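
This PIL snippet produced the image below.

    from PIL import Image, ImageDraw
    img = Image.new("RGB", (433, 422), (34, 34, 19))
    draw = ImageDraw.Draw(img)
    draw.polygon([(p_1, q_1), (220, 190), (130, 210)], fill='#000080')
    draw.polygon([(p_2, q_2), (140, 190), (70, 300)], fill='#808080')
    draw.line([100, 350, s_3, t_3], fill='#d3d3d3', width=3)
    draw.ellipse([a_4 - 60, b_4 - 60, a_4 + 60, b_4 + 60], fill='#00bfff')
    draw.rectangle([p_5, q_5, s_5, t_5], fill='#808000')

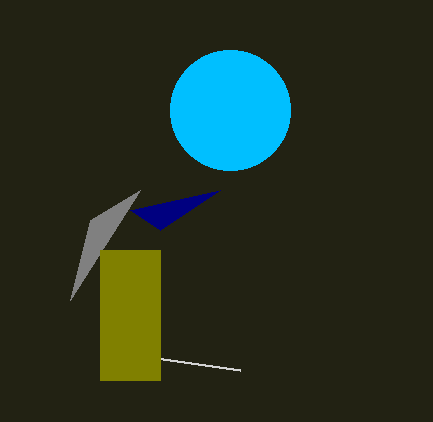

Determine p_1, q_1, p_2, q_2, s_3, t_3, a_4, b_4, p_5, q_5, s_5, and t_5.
p_1 = 160, q_1 = 230, p_2 = 90, q_2 = 220, s_3 = 240, t_3 = 370, a_4 = 230, b_4 = 110, p_5 = 100, q_5 = 250, s_5 = 160, t_5 = 380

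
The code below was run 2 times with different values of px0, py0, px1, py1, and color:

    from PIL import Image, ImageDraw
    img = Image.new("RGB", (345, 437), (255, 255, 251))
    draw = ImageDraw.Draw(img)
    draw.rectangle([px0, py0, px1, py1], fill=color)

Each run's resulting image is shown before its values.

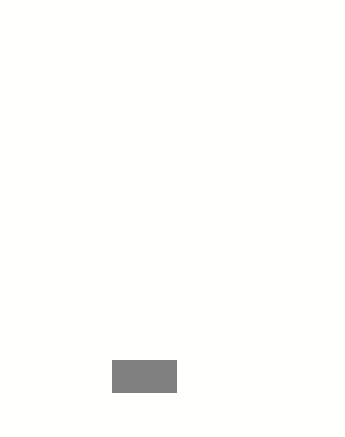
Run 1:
px0 = 112
py0 = 360
px1 = 176
py1 = 392
color = 'gray'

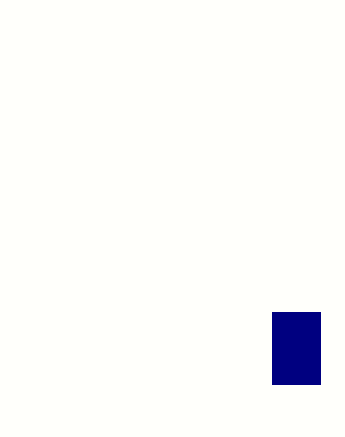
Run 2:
px0 = 272, py0 = 312, px1 = 320, py1 = 384, color = 'navy'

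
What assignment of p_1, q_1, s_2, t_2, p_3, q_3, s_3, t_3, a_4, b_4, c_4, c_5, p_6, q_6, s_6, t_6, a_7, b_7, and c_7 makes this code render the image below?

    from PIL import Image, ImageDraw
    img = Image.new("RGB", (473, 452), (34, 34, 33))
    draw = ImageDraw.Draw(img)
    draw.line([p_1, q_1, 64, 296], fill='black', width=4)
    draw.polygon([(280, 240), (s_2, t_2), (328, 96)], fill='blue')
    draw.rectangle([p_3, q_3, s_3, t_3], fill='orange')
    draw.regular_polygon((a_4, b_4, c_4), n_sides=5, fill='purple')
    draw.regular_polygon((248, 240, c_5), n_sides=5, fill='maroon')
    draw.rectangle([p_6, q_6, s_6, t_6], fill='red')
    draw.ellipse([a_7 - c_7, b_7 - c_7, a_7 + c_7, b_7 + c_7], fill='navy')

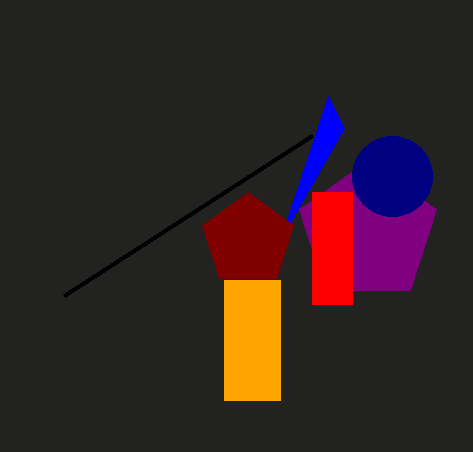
p_1 = 312; q_1 = 136; s_2 = 344; t_2 = 128; p_3 = 224; q_3 = 280; s_3 = 280; t_3 = 400; a_4 = 368; b_4 = 232; c_4 = 72; c_5 = 48; p_6 = 312; q_6 = 192; s_6 = 352; t_6 = 304; a_7 = 392; b_7 = 176; c_7 = 40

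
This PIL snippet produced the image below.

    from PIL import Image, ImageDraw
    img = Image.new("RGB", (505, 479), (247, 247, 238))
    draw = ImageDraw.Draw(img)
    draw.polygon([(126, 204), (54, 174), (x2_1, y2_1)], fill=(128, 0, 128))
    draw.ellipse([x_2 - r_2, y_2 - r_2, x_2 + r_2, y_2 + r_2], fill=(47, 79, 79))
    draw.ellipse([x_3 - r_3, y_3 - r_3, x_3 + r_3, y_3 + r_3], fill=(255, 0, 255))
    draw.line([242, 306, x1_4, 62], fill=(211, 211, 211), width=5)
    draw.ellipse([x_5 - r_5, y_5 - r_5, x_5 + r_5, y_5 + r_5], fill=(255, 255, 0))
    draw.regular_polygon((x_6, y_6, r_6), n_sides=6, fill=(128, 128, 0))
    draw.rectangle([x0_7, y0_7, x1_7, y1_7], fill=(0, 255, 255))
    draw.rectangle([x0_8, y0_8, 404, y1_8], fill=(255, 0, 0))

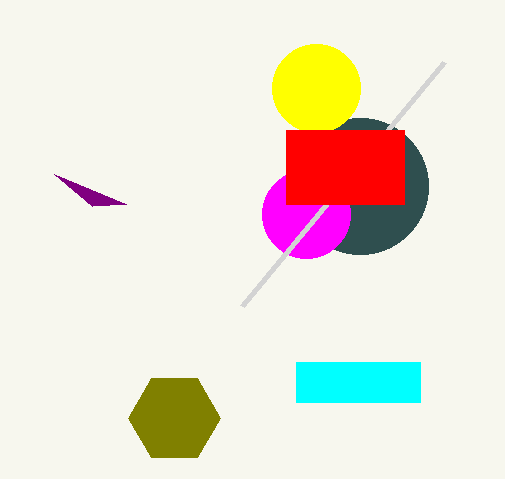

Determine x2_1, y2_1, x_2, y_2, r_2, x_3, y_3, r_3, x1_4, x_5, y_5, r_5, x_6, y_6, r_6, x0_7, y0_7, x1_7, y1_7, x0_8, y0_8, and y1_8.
x2_1 = 92
y2_1 = 206
x_2 = 360
y_2 = 186
r_2 = 68
x_3 = 306
y_3 = 214
r_3 = 44
x1_4 = 444
x_5 = 316
y_5 = 88
r_5 = 44
x_6 = 174
y_6 = 418
r_6 = 46
x0_7 = 296
y0_7 = 362
x1_7 = 420
y1_7 = 402
x0_8 = 286
y0_8 = 130
y1_8 = 204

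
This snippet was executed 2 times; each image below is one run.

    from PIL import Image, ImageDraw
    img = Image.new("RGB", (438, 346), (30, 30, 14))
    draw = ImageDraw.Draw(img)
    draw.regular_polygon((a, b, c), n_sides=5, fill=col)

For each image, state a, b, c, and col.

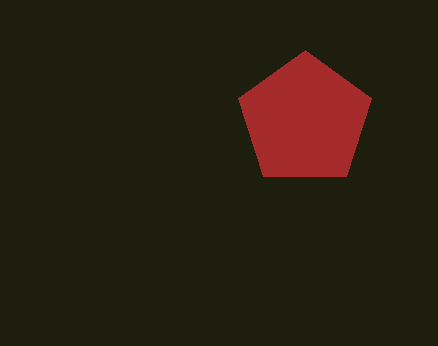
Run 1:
a = 305
b = 120
c = 70
col = 'brown'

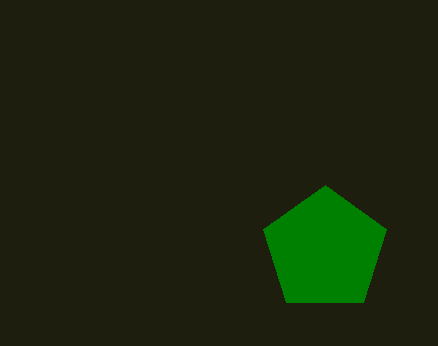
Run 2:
a = 325, b = 250, c = 65, col = 'green'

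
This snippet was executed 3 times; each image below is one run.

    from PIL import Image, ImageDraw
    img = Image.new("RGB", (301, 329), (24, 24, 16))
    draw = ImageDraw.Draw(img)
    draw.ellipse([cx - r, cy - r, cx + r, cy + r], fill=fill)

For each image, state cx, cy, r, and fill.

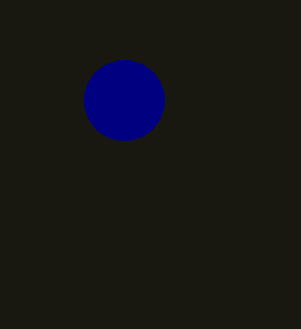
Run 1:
cx = 124; cy = 100; r = 40; fill = 'navy'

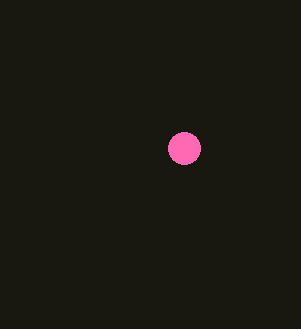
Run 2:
cx = 184; cy = 148; r = 16; fill = 'hotpink'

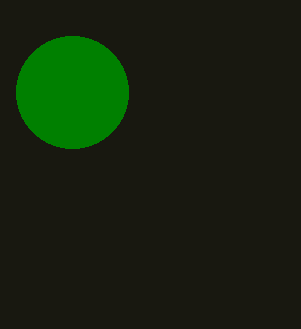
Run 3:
cx = 72; cy = 92; r = 56; fill = 'green'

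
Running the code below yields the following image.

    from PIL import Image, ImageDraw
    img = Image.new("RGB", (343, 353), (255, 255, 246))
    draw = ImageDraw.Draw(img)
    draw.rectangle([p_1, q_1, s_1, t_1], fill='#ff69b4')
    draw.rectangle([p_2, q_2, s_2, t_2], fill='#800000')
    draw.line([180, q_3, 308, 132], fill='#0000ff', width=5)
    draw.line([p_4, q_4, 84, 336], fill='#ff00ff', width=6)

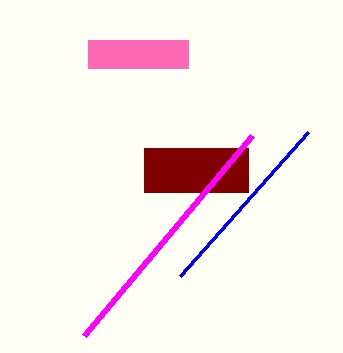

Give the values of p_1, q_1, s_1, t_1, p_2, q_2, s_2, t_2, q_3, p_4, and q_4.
p_1 = 88; q_1 = 40; s_1 = 188; t_1 = 68; p_2 = 144; q_2 = 148; s_2 = 248; t_2 = 192; q_3 = 276; p_4 = 252; q_4 = 136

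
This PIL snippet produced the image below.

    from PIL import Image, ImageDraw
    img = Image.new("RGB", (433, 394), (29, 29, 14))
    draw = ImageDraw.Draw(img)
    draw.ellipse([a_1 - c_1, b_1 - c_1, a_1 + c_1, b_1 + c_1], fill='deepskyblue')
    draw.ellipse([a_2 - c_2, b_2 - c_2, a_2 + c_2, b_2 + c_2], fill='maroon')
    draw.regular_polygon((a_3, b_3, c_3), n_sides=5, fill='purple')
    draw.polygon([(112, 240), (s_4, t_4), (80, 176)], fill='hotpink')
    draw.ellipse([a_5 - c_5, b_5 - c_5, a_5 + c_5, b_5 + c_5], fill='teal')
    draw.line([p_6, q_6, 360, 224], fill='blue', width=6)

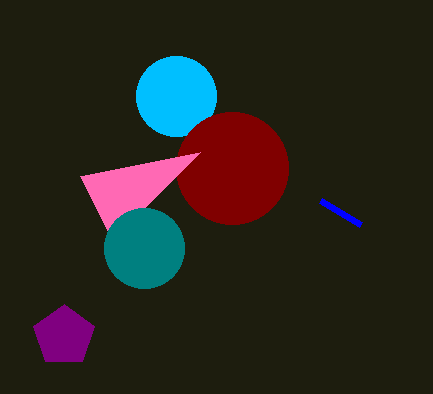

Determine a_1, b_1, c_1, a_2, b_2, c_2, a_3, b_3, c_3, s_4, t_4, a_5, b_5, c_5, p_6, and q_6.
a_1 = 176
b_1 = 96
c_1 = 40
a_2 = 232
b_2 = 168
c_2 = 56
a_3 = 64
b_3 = 336
c_3 = 32
s_4 = 200
t_4 = 152
a_5 = 144
b_5 = 248
c_5 = 40
p_6 = 320
q_6 = 200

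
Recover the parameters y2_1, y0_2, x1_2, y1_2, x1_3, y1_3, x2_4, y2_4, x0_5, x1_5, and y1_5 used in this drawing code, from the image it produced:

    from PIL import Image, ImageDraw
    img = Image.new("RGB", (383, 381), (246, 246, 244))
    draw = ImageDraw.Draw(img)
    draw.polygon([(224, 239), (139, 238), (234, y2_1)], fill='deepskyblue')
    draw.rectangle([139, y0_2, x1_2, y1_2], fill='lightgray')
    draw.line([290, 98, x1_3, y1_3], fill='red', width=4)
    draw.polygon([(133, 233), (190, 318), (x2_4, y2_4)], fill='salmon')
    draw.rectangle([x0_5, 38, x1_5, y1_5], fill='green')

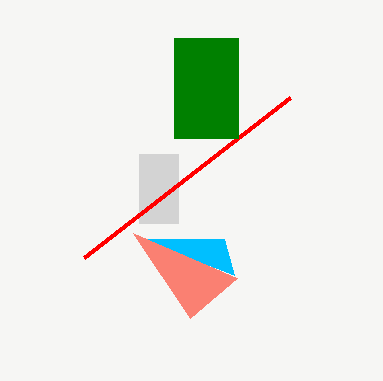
y2_1 = 275; y0_2 = 154; x1_2 = 178; y1_2 = 223; x1_3 = 84; y1_3 = 258; x2_4 = 237; y2_4 = 278; x0_5 = 174; x1_5 = 238; y1_5 = 138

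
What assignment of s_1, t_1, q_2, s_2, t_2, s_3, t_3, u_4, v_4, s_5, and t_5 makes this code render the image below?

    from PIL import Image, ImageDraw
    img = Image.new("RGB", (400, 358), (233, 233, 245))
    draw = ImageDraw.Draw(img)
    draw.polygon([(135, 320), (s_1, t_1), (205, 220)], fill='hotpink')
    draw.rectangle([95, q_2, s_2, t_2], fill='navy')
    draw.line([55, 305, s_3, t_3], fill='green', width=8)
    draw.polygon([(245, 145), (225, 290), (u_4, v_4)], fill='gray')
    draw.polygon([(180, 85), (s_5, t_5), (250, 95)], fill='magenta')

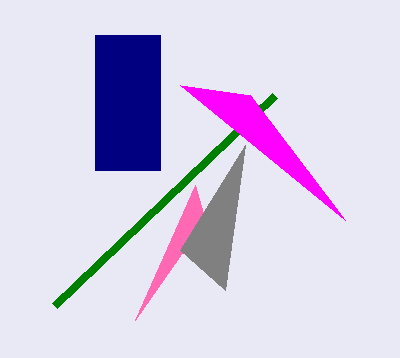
s_1 = 195; t_1 = 185; q_2 = 35; s_2 = 160; t_2 = 170; s_3 = 275; t_3 = 95; u_4 = 180; v_4 = 250; s_5 = 345; t_5 = 220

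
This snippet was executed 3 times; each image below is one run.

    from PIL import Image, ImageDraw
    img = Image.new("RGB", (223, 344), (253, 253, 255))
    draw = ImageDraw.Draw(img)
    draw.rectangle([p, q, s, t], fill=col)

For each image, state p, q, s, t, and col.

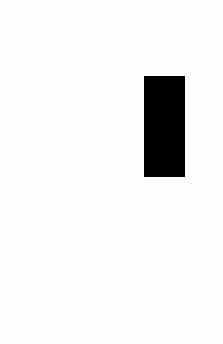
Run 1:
p = 144
q = 76
s = 184
t = 176
col = 'black'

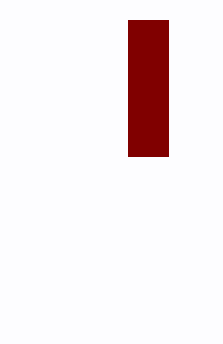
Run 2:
p = 128
q = 20
s = 168
t = 156
col = 'maroon'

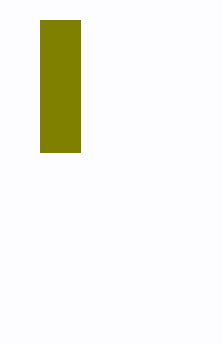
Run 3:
p = 40, q = 20, s = 80, t = 152, col = 'olive'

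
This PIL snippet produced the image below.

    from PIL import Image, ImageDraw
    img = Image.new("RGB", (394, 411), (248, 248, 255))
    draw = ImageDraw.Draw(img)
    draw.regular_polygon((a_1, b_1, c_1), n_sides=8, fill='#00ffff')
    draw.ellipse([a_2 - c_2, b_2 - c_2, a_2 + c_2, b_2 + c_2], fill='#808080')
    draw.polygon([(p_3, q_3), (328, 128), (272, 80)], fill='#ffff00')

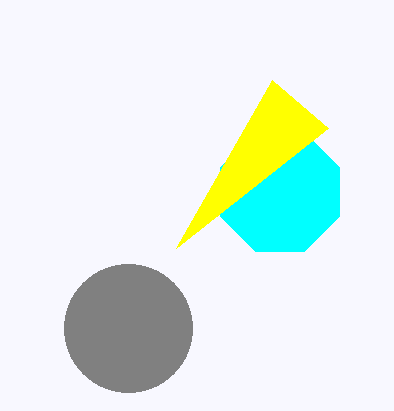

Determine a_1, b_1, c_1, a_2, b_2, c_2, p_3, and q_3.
a_1 = 280, b_1 = 192, c_1 = 64, a_2 = 128, b_2 = 328, c_2 = 64, p_3 = 176, q_3 = 248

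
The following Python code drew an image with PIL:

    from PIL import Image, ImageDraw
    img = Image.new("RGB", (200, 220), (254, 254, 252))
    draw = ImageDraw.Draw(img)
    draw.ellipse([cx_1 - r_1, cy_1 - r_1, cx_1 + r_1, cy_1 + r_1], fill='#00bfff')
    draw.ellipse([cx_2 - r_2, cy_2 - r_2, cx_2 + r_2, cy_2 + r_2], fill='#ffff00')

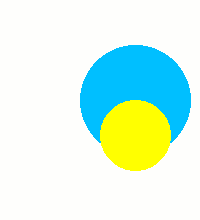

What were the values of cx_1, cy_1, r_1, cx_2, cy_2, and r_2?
cx_1 = 135
cy_1 = 100
r_1 = 55
cx_2 = 135
cy_2 = 135
r_2 = 35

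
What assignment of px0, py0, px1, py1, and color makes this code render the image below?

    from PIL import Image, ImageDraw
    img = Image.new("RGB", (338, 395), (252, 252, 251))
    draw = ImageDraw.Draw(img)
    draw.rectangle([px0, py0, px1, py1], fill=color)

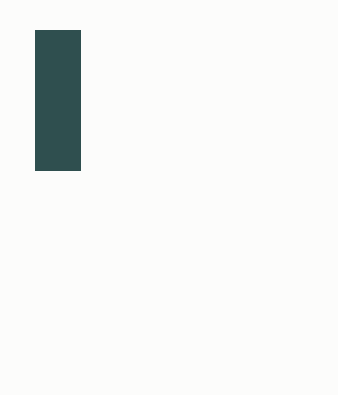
px0 = 35, py0 = 30, px1 = 80, py1 = 170, color = 'darkslategray'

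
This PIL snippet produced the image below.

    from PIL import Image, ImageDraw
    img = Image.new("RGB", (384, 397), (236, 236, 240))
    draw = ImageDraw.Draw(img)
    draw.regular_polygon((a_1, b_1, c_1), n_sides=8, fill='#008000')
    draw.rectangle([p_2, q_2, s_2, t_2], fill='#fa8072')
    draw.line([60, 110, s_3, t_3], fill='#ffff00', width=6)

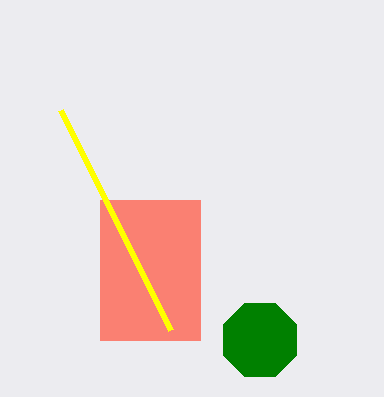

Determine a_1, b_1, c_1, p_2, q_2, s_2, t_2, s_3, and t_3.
a_1 = 260
b_1 = 340
c_1 = 40
p_2 = 100
q_2 = 200
s_2 = 200
t_2 = 340
s_3 = 170
t_3 = 330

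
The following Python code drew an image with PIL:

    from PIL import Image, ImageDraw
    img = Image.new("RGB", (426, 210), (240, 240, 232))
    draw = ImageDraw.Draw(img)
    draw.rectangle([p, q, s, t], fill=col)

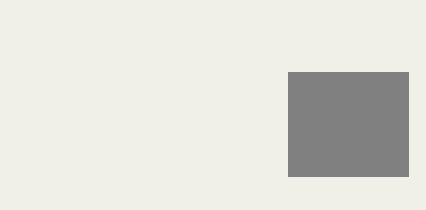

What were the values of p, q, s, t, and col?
p = 288; q = 72; s = 408; t = 176; col = 'gray'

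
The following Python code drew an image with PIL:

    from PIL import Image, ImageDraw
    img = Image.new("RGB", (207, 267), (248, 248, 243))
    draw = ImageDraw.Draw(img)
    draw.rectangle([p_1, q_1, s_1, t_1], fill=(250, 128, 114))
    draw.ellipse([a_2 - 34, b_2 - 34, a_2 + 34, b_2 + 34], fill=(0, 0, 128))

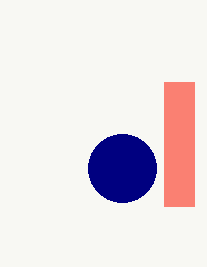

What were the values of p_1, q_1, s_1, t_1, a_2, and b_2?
p_1 = 164; q_1 = 82; s_1 = 194; t_1 = 206; a_2 = 122; b_2 = 168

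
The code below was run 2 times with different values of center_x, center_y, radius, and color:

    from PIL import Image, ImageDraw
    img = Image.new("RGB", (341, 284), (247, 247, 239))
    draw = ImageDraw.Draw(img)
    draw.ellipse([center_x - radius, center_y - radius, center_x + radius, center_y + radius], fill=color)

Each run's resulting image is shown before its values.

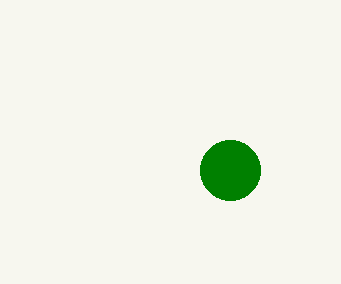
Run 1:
center_x = 230, center_y = 170, radius = 30, color = 'green'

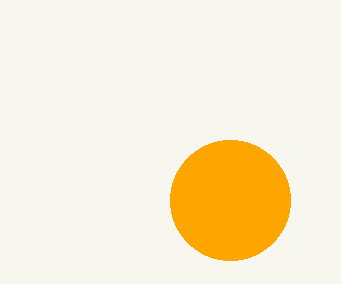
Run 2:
center_x = 230, center_y = 200, radius = 60, color = 'orange'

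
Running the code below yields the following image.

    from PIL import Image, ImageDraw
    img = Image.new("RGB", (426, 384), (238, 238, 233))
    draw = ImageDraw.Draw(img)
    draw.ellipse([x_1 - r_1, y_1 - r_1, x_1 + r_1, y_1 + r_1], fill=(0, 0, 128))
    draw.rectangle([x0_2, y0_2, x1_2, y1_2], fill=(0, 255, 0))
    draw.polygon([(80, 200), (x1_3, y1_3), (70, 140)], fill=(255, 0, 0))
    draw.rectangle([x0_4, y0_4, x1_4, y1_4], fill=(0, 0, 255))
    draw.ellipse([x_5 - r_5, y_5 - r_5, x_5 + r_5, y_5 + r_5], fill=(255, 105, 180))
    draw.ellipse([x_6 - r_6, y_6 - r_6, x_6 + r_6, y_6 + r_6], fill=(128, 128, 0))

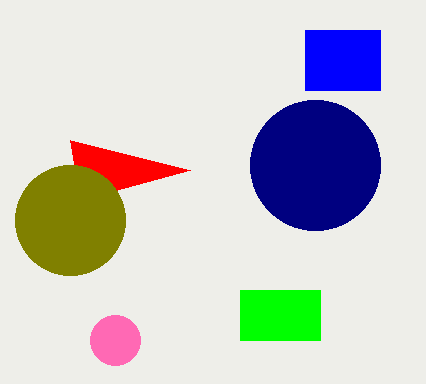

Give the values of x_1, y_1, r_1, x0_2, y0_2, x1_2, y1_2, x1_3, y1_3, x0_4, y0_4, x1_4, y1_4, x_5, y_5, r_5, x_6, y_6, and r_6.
x_1 = 315, y_1 = 165, r_1 = 65, x0_2 = 240, y0_2 = 290, x1_2 = 320, y1_2 = 340, x1_3 = 190, y1_3 = 170, x0_4 = 305, y0_4 = 30, x1_4 = 380, y1_4 = 90, x_5 = 115, y_5 = 340, r_5 = 25, x_6 = 70, y_6 = 220, r_6 = 55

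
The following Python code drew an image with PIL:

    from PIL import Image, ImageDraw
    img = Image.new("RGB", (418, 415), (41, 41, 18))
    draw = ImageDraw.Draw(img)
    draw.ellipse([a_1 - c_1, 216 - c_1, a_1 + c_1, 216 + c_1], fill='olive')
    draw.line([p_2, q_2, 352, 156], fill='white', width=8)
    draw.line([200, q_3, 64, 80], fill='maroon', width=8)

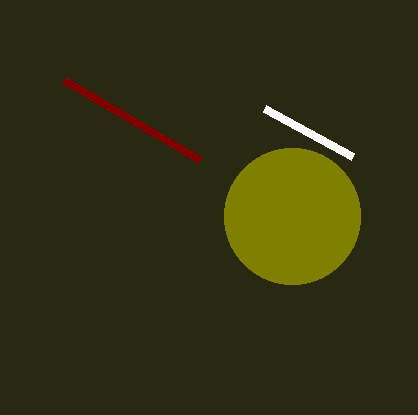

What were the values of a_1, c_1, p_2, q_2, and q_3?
a_1 = 292; c_1 = 68; p_2 = 264; q_2 = 108; q_3 = 160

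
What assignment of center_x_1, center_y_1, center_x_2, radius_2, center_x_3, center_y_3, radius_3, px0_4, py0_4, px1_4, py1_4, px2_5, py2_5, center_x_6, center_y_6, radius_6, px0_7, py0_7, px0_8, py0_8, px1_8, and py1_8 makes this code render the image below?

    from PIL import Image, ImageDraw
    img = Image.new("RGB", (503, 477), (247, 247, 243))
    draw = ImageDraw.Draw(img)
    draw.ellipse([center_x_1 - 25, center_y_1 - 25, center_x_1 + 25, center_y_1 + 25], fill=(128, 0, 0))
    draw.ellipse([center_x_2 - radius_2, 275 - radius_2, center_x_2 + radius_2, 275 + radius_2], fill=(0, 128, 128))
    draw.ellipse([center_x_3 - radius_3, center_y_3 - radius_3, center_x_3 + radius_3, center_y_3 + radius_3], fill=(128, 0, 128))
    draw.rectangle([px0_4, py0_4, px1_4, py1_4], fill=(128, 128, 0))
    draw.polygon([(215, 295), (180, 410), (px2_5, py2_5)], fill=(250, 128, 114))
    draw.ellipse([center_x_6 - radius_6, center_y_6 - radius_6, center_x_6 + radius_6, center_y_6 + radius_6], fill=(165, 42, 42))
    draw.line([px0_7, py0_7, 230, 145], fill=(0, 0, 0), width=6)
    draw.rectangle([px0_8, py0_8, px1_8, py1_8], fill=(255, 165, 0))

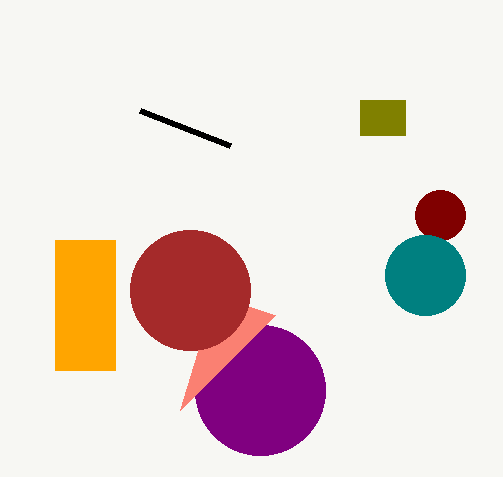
center_x_1 = 440; center_y_1 = 215; center_x_2 = 425; radius_2 = 40; center_x_3 = 260; center_y_3 = 390; radius_3 = 65; px0_4 = 360; py0_4 = 100; px1_4 = 405; py1_4 = 135; px2_5 = 275; py2_5 = 315; center_x_6 = 190; center_y_6 = 290; radius_6 = 60; px0_7 = 140; py0_7 = 110; px0_8 = 55; py0_8 = 240; px1_8 = 115; py1_8 = 370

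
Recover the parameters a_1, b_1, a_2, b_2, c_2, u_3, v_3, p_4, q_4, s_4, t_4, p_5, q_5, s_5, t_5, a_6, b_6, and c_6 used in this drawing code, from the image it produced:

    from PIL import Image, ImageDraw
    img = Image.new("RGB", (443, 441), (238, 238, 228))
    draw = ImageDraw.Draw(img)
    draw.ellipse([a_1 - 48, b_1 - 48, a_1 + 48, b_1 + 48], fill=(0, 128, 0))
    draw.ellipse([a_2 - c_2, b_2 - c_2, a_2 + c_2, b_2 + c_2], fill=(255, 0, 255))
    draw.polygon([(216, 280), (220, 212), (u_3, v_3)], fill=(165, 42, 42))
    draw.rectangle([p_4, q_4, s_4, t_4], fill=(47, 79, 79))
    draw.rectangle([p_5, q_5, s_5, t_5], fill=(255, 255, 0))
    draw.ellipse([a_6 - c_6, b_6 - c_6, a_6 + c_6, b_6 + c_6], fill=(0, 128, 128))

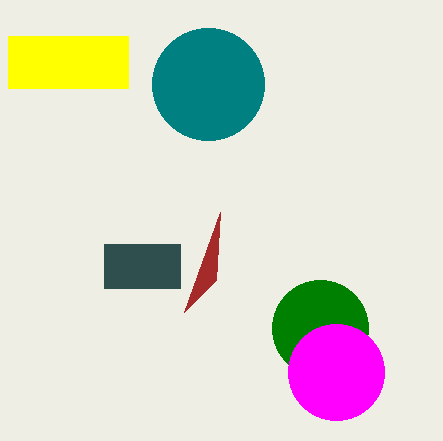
a_1 = 320
b_1 = 328
a_2 = 336
b_2 = 372
c_2 = 48
u_3 = 184
v_3 = 312
p_4 = 104
q_4 = 244
s_4 = 180
t_4 = 288
p_5 = 8
q_5 = 36
s_5 = 128
t_5 = 88
a_6 = 208
b_6 = 84
c_6 = 56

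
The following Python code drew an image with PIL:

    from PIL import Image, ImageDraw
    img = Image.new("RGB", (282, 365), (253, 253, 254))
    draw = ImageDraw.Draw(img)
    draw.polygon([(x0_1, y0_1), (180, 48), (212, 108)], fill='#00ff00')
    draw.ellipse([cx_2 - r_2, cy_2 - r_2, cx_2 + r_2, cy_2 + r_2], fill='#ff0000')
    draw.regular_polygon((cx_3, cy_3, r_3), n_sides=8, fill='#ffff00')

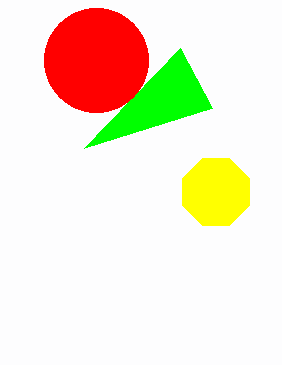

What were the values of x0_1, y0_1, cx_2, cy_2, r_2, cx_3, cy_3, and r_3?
x0_1 = 84; y0_1 = 148; cx_2 = 96; cy_2 = 60; r_2 = 52; cx_3 = 216; cy_3 = 192; r_3 = 36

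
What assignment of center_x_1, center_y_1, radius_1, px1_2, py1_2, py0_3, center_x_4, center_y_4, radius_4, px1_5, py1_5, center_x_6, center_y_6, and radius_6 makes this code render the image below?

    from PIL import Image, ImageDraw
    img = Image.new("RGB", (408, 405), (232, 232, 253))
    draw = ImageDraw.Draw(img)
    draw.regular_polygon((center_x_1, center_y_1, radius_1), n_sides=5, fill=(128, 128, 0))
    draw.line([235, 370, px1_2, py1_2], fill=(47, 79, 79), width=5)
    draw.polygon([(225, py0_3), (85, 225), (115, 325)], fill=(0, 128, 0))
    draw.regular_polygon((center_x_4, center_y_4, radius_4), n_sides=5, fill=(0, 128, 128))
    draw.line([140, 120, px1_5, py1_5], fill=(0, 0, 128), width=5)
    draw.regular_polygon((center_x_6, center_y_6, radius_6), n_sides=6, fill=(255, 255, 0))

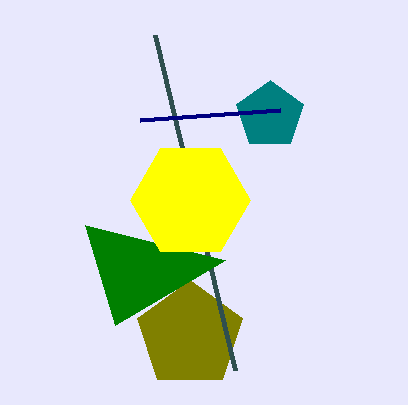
center_x_1 = 190, center_y_1 = 335, radius_1 = 55, px1_2 = 155, py1_2 = 35, py0_3 = 260, center_x_4 = 270, center_y_4 = 115, radius_4 = 35, px1_5 = 280, py1_5 = 110, center_x_6 = 190, center_y_6 = 200, radius_6 = 60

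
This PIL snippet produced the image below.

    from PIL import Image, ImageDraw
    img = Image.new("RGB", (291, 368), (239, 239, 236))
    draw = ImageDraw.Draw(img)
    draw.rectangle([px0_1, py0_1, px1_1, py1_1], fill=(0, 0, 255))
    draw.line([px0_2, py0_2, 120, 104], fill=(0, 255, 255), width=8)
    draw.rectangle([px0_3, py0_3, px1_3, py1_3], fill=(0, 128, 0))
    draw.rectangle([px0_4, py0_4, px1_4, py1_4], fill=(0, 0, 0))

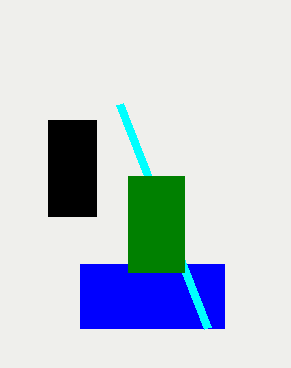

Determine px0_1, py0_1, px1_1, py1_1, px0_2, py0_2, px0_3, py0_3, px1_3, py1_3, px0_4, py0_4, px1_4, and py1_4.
px0_1 = 80; py0_1 = 264; px1_1 = 224; py1_1 = 328; px0_2 = 208; py0_2 = 328; px0_3 = 128; py0_3 = 176; px1_3 = 184; py1_3 = 272; px0_4 = 48; py0_4 = 120; px1_4 = 96; py1_4 = 216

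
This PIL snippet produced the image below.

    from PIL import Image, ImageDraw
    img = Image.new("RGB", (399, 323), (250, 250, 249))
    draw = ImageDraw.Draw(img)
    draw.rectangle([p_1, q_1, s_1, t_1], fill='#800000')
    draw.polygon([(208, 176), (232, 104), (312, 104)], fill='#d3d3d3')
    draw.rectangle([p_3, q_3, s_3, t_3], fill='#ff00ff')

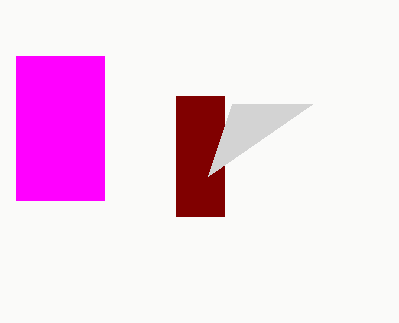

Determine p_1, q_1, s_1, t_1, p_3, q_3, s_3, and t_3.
p_1 = 176; q_1 = 96; s_1 = 224; t_1 = 216; p_3 = 16; q_3 = 56; s_3 = 104; t_3 = 200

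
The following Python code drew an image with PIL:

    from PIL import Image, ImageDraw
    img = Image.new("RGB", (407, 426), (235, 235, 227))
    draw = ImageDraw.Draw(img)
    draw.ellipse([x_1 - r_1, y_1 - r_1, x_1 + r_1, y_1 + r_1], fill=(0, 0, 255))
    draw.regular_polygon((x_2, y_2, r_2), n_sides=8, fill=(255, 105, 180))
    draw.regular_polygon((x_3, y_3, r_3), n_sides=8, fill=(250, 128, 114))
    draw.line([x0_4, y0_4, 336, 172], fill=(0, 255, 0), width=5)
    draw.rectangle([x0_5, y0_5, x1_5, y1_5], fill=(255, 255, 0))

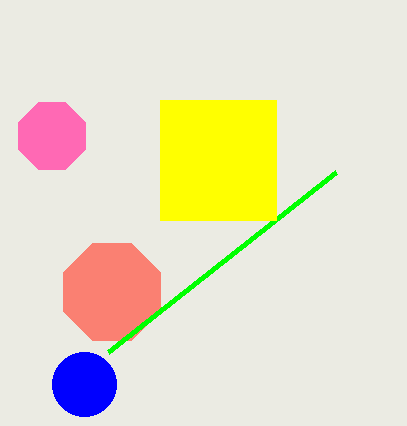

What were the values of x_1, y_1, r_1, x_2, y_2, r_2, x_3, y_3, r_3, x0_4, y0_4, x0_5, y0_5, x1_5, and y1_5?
x_1 = 84, y_1 = 384, r_1 = 32, x_2 = 52, y_2 = 136, r_2 = 36, x_3 = 112, y_3 = 292, r_3 = 52, x0_4 = 108, y0_4 = 352, x0_5 = 160, y0_5 = 100, x1_5 = 276, y1_5 = 220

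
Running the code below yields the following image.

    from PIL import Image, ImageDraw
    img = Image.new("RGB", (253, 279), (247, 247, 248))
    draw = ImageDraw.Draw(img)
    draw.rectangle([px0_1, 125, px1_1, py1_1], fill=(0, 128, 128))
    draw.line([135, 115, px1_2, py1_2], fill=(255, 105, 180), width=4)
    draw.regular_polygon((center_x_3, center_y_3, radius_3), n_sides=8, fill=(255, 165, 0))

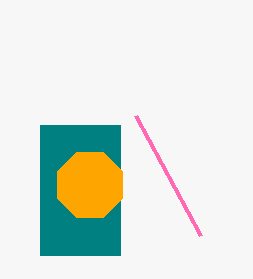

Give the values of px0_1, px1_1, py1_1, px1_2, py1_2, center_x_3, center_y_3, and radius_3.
px0_1 = 40; px1_1 = 120; py1_1 = 255; px1_2 = 200; py1_2 = 235; center_x_3 = 90; center_y_3 = 185; radius_3 = 35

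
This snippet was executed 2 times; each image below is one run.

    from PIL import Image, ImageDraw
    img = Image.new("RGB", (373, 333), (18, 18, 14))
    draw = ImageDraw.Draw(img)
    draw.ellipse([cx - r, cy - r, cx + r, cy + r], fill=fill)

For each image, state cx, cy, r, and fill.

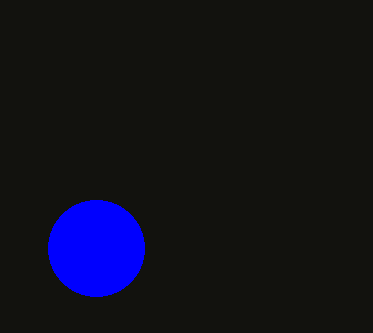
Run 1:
cx = 96, cy = 248, r = 48, fill = 'blue'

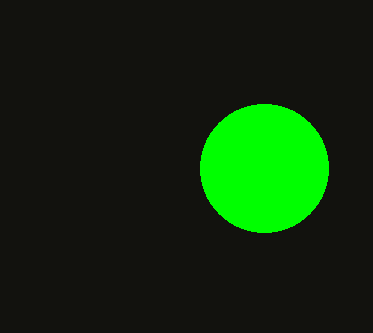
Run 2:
cx = 264, cy = 168, r = 64, fill = 'lime'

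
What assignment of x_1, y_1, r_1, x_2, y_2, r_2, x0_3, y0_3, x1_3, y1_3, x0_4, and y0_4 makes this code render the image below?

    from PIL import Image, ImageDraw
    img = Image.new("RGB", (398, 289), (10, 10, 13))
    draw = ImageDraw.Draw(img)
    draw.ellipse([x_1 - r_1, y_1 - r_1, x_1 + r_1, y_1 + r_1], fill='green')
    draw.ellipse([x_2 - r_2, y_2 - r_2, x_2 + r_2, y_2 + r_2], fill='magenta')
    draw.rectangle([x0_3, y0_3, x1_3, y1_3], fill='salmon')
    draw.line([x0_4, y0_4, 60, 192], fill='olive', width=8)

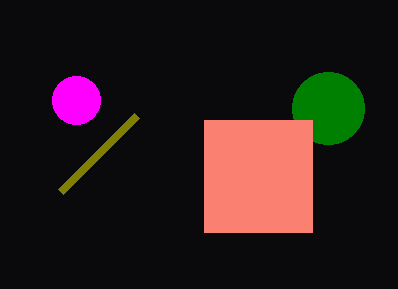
x_1 = 328
y_1 = 108
r_1 = 36
x_2 = 76
y_2 = 100
r_2 = 24
x0_3 = 204
y0_3 = 120
x1_3 = 312
y1_3 = 232
x0_4 = 136
y0_4 = 116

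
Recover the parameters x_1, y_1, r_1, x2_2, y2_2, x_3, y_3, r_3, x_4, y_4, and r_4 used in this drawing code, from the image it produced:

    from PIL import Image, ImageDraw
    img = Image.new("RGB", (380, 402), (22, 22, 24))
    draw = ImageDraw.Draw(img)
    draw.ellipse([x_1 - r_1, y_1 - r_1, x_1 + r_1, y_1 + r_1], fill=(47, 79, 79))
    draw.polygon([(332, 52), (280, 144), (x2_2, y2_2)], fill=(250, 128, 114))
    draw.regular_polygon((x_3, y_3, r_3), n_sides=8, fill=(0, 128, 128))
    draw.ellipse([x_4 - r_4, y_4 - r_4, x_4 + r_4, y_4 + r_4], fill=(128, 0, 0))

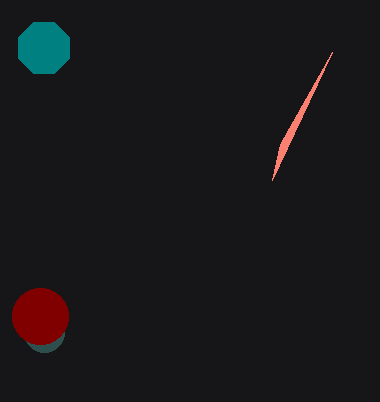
x_1 = 44
y_1 = 332
r_1 = 20
x2_2 = 272
y2_2 = 180
x_3 = 44
y_3 = 48
r_3 = 28
x_4 = 40
y_4 = 316
r_4 = 28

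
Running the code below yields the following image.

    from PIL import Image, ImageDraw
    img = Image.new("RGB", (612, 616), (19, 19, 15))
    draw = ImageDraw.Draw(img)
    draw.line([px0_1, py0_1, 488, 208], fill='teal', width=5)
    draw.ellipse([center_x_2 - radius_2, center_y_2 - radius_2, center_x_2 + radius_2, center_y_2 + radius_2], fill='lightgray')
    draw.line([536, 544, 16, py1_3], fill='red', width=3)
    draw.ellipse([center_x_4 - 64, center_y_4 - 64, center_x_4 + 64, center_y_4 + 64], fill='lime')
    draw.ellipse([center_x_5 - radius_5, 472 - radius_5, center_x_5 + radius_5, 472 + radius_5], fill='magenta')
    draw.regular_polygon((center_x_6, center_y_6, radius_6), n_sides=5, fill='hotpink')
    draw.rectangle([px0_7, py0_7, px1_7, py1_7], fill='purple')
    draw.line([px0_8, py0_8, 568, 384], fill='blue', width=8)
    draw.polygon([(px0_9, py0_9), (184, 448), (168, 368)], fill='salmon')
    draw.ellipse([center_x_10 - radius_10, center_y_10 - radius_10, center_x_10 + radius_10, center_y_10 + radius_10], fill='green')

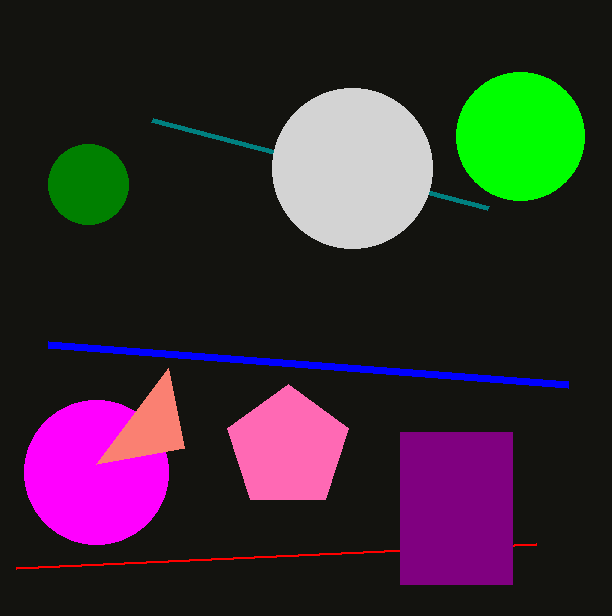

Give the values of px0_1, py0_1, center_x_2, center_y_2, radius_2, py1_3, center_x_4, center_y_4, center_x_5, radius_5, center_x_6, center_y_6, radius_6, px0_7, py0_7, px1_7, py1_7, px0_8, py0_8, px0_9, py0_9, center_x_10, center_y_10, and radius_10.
px0_1 = 152; py0_1 = 120; center_x_2 = 352; center_y_2 = 168; radius_2 = 80; py1_3 = 568; center_x_4 = 520; center_y_4 = 136; center_x_5 = 96; radius_5 = 72; center_x_6 = 288; center_y_6 = 448; radius_6 = 64; px0_7 = 400; py0_7 = 432; px1_7 = 512; py1_7 = 584; px0_8 = 48; py0_8 = 344; px0_9 = 96; py0_9 = 464; center_x_10 = 88; center_y_10 = 184; radius_10 = 40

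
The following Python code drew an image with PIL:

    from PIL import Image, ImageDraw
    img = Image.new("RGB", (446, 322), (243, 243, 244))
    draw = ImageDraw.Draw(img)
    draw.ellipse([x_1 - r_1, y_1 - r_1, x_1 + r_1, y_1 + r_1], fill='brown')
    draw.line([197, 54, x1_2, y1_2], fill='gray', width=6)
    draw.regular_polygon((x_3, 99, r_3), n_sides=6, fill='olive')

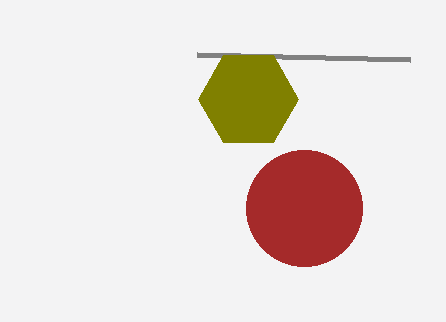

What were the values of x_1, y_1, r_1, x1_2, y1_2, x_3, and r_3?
x_1 = 304
y_1 = 208
r_1 = 58
x1_2 = 410
y1_2 = 59
x_3 = 248
r_3 = 50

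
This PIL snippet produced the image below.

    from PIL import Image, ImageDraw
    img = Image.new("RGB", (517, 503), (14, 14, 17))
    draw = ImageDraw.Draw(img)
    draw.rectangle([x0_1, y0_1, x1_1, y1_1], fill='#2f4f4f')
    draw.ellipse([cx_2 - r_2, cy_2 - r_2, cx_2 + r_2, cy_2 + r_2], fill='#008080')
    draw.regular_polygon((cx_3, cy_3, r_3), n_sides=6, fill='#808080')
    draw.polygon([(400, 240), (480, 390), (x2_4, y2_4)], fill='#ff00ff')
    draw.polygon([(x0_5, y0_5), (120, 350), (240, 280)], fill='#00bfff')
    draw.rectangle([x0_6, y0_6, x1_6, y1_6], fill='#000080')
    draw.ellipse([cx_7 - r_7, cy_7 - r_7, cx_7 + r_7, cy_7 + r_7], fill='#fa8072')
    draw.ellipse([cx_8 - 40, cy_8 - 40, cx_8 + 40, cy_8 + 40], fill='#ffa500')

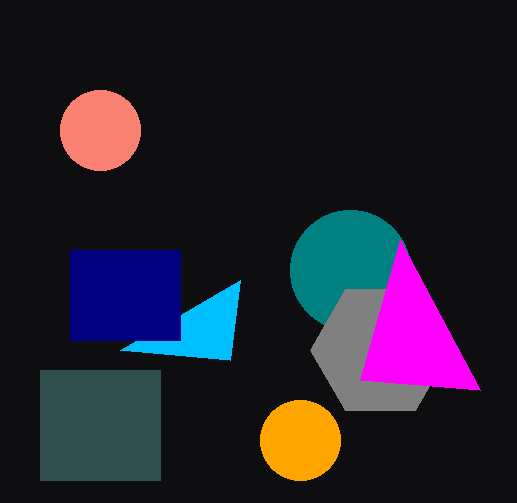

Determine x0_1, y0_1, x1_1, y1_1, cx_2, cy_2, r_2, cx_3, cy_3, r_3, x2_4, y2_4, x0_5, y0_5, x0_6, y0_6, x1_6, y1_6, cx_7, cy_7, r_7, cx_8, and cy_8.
x0_1 = 40; y0_1 = 370; x1_1 = 160; y1_1 = 480; cx_2 = 350; cy_2 = 270; r_2 = 60; cx_3 = 380; cy_3 = 350; r_3 = 70; x2_4 = 360; y2_4 = 380; x0_5 = 230; y0_5 = 360; x0_6 = 70; y0_6 = 250; x1_6 = 180; y1_6 = 340; cx_7 = 100; cy_7 = 130; r_7 = 40; cx_8 = 300; cy_8 = 440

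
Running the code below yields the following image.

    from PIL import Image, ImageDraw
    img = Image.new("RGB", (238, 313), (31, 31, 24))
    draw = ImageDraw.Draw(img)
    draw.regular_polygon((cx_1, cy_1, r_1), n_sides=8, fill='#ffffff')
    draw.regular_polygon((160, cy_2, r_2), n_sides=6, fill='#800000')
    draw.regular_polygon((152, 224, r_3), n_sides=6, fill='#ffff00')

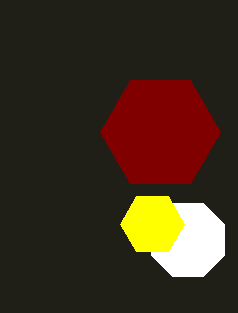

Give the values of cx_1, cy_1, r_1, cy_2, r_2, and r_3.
cx_1 = 188
cy_1 = 240
r_1 = 40
cy_2 = 132
r_2 = 60
r_3 = 32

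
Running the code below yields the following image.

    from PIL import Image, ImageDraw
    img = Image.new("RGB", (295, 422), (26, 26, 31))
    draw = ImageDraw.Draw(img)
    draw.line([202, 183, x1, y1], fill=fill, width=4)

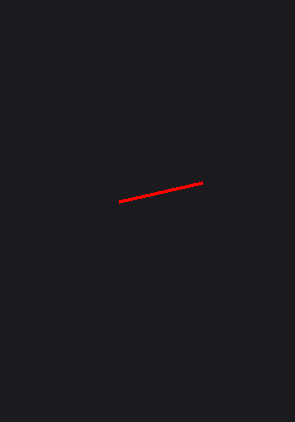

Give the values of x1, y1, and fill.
x1 = 119; y1 = 202; fill = 'red'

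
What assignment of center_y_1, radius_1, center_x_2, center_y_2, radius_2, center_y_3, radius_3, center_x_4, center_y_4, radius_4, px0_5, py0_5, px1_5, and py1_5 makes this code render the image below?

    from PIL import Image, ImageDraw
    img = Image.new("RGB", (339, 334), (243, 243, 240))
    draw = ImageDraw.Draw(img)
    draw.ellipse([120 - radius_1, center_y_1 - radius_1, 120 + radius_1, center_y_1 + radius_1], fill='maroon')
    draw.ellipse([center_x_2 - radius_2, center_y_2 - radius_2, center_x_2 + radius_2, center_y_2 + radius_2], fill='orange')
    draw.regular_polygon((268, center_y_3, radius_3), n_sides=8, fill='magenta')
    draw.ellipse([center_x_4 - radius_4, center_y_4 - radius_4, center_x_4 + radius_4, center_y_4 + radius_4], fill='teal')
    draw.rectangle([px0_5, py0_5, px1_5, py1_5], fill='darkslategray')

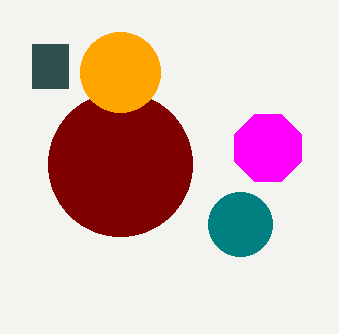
center_y_1 = 164; radius_1 = 72; center_x_2 = 120; center_y_2 = 72; radius_2 = 40; center_y_3 = 148; radius_3 = 36; center_x_4 = 240; center_y_4 = 224; radius_4 = 32; px0_5 = 32; py0_5 = 44; px1_5 = 68; py1_5 = 88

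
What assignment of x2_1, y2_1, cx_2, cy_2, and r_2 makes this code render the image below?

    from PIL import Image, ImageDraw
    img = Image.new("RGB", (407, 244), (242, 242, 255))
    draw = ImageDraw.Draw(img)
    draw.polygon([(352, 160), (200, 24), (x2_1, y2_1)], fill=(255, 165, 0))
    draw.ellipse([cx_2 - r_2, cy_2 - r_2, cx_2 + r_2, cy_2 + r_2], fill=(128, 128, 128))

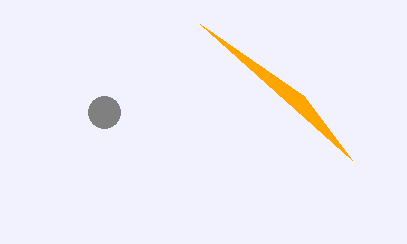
x2_1 = 304
y2_1 = 96
cx_2 = 104
cy_2 = 112
r_2 = 16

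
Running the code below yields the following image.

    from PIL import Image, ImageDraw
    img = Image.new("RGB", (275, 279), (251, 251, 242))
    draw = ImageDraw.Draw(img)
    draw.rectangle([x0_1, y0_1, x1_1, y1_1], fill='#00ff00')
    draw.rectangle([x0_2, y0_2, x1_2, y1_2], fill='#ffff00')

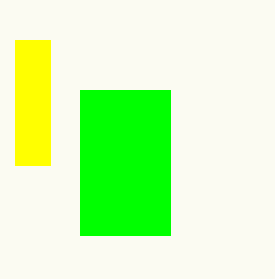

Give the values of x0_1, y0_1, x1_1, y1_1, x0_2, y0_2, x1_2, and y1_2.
x0_1 = 80, y0_1 = 90, x1_1 = 170, y1_1 = 235, x0_2 = 15, y0_2 = 40, x1_2 = 50, y1_2 = 165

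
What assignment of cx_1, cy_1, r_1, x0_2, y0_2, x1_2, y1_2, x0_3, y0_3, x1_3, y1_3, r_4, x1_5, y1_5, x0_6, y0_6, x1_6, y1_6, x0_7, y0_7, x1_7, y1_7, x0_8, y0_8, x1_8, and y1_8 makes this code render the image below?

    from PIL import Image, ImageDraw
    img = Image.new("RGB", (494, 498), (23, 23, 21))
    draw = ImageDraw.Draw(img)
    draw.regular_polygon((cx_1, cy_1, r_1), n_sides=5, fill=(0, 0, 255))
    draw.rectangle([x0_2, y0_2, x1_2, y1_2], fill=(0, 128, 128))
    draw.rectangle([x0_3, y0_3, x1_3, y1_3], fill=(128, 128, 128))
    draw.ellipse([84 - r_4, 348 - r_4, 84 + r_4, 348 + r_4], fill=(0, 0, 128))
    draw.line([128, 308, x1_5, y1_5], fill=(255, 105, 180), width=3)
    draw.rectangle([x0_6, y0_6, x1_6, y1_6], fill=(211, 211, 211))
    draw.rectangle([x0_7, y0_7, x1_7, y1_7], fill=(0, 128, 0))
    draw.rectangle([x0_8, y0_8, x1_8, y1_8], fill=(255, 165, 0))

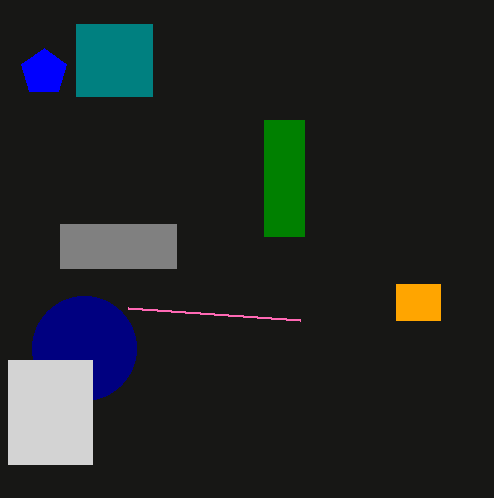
cx_1 = 44
cy_1 = 72
r_1 = 24
x0_2 = 76
y0_2 = 24
x1_2 = 152
y1_2 = 96
x0_3 = 60
y0_3 = 224
x1_3 = 176
y1_3 = 268
r_4 = 52
x1_5 = 300
y1_5 = 320
x0_6 = 8
y0_6 = 360
x1_6 = 92
y1_6 = 464
x0_7 = 264
y0_7 = 120
x1_7 = 304
y1_7 = 236
x0_8 = 396
y0_8 = 284
x1_8 = 440
y1_8 = 320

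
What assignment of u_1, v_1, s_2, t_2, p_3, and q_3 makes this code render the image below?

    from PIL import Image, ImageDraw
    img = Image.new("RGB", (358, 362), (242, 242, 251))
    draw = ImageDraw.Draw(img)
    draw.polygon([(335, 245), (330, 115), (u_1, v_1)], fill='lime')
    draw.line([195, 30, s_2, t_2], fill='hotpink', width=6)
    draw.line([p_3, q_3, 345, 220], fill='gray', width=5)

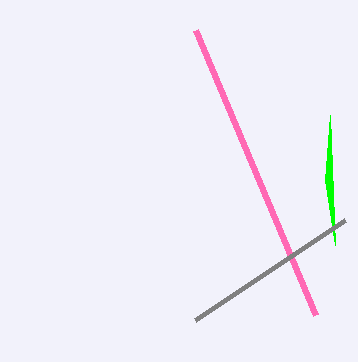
u_1 = 325; v_1 = 180; s_2 = 315; t_2 = 315; p_3 = 195; q_3 = 320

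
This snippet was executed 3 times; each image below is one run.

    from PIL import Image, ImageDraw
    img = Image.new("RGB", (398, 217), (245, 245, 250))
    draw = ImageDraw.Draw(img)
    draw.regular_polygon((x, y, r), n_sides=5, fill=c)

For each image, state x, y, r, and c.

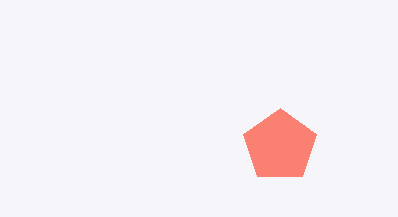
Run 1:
x = 280
y = 146
r = 38
c = 'salmon'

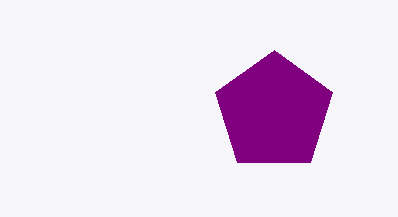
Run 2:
x = 274
y = 112
r = 62
c = 'purple'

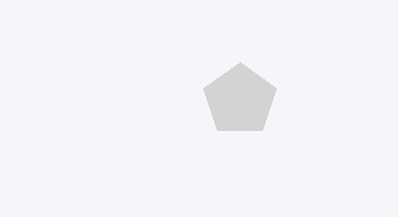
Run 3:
x = 240; y = 100; r = 38; c = 'lightgray'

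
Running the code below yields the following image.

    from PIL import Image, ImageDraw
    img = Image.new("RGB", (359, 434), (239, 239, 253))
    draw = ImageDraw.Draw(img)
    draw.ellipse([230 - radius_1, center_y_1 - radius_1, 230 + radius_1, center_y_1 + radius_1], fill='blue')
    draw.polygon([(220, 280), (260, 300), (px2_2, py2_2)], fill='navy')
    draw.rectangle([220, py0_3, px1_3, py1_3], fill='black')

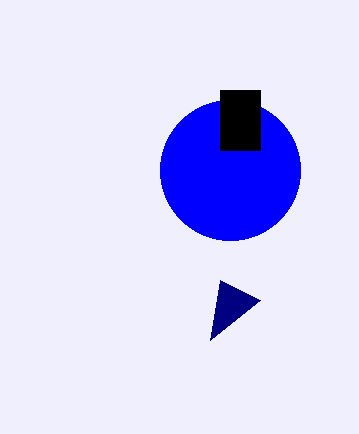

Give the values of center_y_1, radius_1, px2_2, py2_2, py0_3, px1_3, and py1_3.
center_y_1 = 170; radius_1 = 70; px2_2 = 210; py2_2 = 340; py0_3 = 90; px1_3 = 260; py1_3 = 150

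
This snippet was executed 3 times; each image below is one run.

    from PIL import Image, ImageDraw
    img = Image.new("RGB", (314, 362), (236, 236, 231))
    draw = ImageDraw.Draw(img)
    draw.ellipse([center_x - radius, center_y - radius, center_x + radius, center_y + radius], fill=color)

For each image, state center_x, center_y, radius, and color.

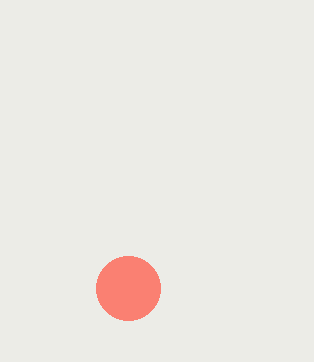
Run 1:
center_x = 128; center_y = 288; radius = 32; color = 'salmon'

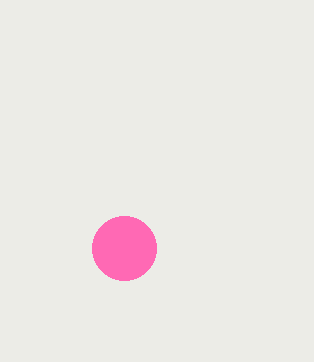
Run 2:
center_x = 124
center_y = 248
radius = 32
color = 'hotpink'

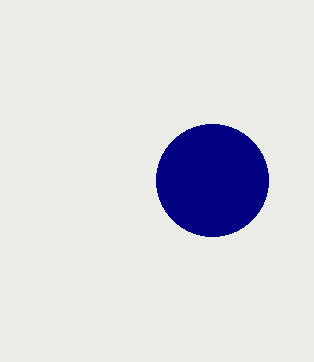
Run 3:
center_x = 212
center_y = 180
radius = 56
color = 'navy'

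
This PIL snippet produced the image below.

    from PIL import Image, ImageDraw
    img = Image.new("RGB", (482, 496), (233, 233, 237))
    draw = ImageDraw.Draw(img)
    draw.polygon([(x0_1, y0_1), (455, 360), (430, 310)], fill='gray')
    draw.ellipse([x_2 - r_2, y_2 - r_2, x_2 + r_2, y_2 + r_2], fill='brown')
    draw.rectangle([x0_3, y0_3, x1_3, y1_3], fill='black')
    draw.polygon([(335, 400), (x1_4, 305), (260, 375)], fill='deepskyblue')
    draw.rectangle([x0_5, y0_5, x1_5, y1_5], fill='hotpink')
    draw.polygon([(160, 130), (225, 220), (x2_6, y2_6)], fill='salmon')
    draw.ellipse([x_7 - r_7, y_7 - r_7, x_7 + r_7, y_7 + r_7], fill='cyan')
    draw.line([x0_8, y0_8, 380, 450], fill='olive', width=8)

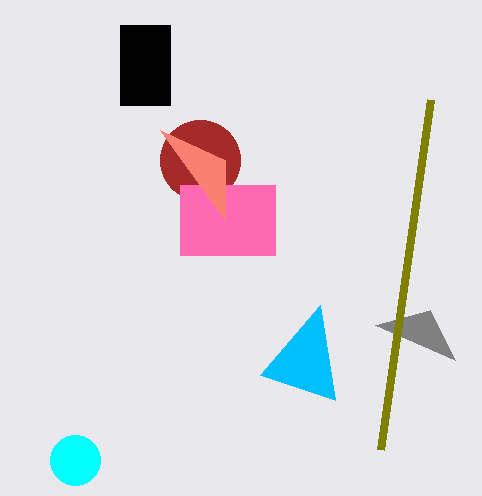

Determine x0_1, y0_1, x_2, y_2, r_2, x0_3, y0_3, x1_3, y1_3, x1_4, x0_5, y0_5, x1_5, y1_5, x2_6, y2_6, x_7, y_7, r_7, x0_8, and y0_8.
x0_1 = 375
y0_1 = 325
x_2 = 200
y_2 = 160
r_2 = 40
x0_3 = 120
y0_3 = 25
x1_3 = 170
y1_3 = 105
x1_4 = 320
x0_5 = 180
y0_5 = 185
x1_5 = 275
y1_5 = 255
x2_6 = 225
y2_6 = 160
x_7 = 75
y_7 = 460
r_7 = 25
x0_8 = 430
y0_8 = 100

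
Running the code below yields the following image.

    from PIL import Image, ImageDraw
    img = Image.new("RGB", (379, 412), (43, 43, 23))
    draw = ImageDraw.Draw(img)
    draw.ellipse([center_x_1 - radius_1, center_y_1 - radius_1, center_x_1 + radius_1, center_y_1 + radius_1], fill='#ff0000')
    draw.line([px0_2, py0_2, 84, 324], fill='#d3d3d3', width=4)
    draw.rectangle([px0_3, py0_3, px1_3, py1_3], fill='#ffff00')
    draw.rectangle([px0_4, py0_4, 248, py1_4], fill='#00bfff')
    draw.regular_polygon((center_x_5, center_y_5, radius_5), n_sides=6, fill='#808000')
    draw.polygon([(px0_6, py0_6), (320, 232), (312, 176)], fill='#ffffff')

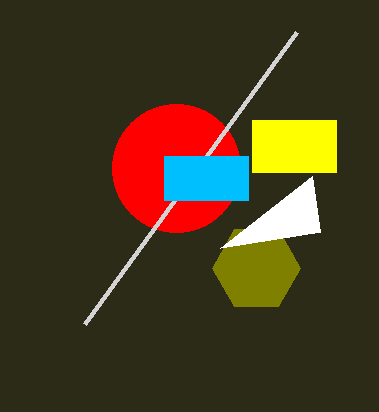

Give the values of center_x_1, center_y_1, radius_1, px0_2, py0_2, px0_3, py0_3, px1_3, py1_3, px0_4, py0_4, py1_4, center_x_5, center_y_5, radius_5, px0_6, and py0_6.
center_x_1 = 176
center_y_1 = 168
radius_1 = 64
px0_2 = 296
py0_2 = 32
px0_3 = 252
py0_3 = 120
px1_3 = 336
py1_3 = 172
px0_4 = 164
py0_4 = 156
py1_4 = 200
center_x_5 = 256
center_y_5 = 268
radius_5 = 44
px0_6 = 220
py0_6 = 248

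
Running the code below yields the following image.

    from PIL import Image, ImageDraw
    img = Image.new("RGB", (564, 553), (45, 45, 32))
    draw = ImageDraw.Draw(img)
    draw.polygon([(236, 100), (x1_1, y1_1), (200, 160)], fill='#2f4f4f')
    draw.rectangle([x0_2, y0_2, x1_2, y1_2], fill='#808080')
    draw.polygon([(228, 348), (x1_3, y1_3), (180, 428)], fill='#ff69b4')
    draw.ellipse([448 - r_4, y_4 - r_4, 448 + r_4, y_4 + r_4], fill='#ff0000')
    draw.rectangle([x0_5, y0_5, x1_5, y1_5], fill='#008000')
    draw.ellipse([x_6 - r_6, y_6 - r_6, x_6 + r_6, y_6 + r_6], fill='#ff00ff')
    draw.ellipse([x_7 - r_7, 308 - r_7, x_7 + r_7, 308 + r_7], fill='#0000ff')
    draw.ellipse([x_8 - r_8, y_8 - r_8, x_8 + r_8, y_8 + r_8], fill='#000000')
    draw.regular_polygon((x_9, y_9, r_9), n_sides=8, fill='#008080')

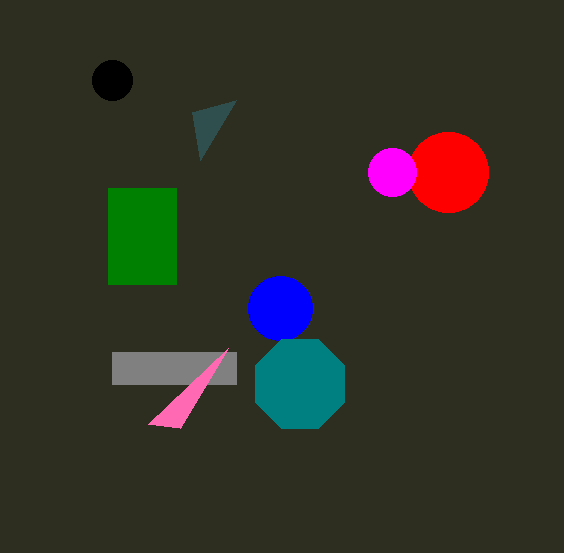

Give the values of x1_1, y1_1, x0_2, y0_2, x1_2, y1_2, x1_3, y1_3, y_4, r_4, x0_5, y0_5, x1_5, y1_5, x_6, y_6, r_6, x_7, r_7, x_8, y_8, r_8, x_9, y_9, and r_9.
x1_1 = 192, y1_1 = 112, x0_2 = 112, y0_2 = 352, x1_2 = 236, y1_2 = 384, x1_3 = 148, y1_3 = 424, y_4 = 172, r_4 = 40, x0_5 = 108, y0_5 = 188, x1_5 = 176, y1_5 = 284, x_6 = 392, y_6 = 172, r_6 = 24, x_7 = 280, r_7 = 32, x_8 = 112, y_8 = 80, r_8 = 20, x_9 = 300, y_9 = 384, r_9 = 48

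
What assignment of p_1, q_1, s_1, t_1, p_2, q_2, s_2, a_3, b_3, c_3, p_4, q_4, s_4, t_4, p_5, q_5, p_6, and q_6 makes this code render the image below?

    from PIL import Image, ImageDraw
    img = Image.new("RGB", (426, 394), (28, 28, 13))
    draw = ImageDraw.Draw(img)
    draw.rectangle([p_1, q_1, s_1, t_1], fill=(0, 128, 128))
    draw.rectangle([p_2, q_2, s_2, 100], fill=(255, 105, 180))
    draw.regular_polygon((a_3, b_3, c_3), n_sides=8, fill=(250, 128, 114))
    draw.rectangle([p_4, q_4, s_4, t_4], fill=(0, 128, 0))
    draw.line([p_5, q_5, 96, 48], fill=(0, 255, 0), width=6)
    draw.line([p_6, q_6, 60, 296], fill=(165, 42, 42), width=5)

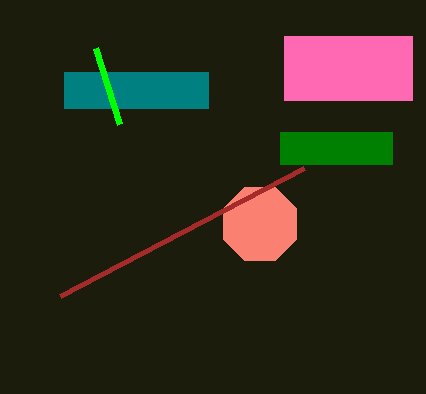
p_1 = 64; q_1 = 72; s_1 = 208; t_1 = 108; p_2 = 284; q_2 = 36; s_2 = 412; a_3 = 260; b_3 = 224; c_3 = 40; p_4 = 280; q_4 = 132; s_4 = 392; t_4 = 164; p_5 = 120; q_5 = 124; p_6 = 304; q_6 = 168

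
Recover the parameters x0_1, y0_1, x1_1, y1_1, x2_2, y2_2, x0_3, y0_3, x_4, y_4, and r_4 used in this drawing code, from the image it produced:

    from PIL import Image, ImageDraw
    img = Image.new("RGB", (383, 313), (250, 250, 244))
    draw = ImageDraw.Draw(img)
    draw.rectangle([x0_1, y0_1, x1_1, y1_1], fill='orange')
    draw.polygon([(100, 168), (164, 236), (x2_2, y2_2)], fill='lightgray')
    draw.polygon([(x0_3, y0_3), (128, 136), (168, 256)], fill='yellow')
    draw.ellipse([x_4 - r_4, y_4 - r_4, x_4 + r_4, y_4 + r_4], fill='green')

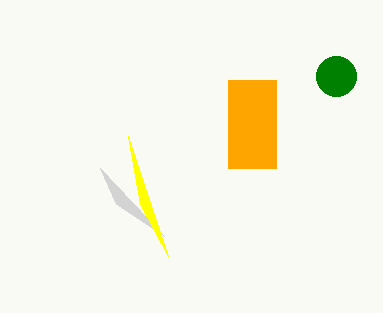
x0_1 = 228; y0_1 = 80; x1_1 = 276; y1_1 = 168; x2_2 = 116; y2_2 = 204; x0_3 = 140; y0_3 = 204; x_4 = 336; y_4 = 76; r_4 = 20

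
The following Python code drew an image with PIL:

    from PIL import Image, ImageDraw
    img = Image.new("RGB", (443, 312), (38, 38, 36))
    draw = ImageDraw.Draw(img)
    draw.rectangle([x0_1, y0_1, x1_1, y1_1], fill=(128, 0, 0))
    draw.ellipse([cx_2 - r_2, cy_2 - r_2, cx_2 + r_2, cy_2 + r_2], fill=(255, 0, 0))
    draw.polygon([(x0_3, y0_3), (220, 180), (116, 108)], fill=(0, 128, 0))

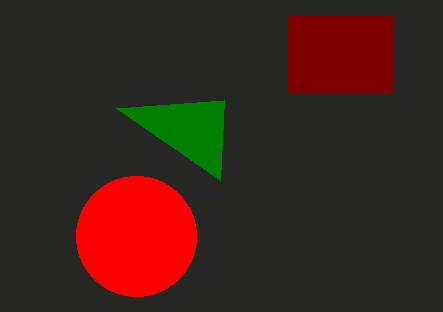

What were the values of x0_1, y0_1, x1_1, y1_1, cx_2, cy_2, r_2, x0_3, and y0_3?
x0_1 = 288; y0_1 = 16; x1_1 = 392; y1_1 = 92; cx_2 = 136; cy_2 = 236; r_2 = 60; x0_3 = 224; y0_3 = 100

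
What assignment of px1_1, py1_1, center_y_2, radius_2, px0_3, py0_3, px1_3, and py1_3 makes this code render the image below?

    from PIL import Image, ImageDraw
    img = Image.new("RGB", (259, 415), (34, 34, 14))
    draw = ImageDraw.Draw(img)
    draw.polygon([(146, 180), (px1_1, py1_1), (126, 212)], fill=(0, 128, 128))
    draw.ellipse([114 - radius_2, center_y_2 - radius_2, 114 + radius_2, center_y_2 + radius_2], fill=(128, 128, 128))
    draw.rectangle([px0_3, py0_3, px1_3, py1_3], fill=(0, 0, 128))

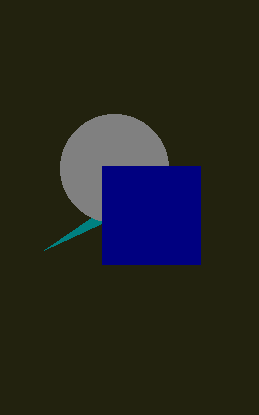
px1_1 = 44; py1_1 = 250; center_y_2 = 168; radius_2 = 54; px0_3 = 102; py0_3 = 166; px1_3 = 200; py1_3 = 264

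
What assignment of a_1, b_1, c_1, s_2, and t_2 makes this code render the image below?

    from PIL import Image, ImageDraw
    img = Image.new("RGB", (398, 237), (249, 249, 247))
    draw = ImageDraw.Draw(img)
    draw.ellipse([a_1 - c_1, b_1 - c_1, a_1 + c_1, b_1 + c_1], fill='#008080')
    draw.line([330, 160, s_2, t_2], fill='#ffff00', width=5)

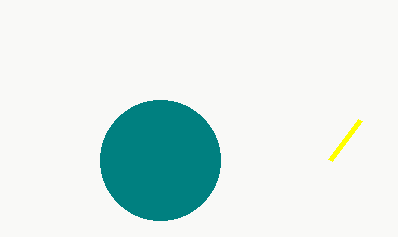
a_1 = 160, b_1 = 160, c_1 = 60, s_2 = 360, t_2 = 120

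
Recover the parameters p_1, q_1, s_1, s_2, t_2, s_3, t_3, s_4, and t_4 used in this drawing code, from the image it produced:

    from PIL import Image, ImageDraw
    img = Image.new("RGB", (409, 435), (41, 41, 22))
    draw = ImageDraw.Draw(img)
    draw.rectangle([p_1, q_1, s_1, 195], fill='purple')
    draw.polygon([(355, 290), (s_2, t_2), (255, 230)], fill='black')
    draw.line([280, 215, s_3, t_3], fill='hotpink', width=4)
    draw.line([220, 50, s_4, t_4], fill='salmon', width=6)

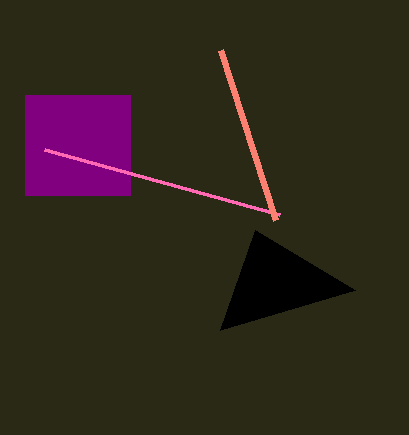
p_1 = 25
q_1 = 95
s_1 = 130
s_2 = 220
t_2 = 330
s_3 = 45
t_3 = 150
s_4 = 275
t_4 = 220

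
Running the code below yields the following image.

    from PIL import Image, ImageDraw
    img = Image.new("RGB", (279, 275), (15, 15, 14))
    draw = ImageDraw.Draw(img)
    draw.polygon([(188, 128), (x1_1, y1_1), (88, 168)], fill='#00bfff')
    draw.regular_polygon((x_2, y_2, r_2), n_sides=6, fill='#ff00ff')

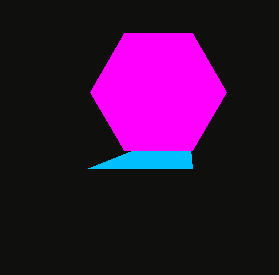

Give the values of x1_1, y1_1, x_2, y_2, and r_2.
x1_1 = 192; y1_1 = 168; x_2 = 158; y_2 = 92; r_2 = 68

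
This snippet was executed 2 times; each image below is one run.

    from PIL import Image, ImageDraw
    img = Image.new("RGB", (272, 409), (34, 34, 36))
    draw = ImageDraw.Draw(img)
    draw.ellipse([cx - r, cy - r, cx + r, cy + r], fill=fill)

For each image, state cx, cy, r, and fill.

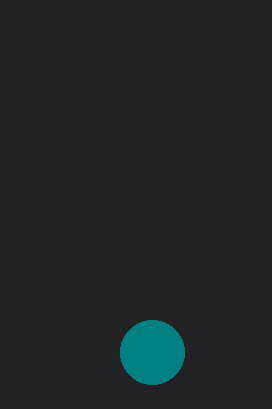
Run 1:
cx = 152, cy = 352, r = 32, fill = 'teal'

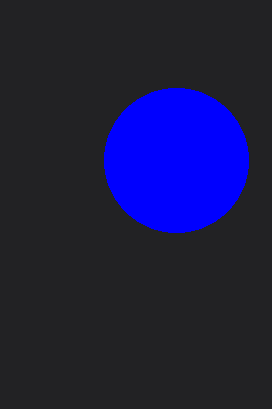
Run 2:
cx = 176
cy = 160
r = 72
fill = 'blue'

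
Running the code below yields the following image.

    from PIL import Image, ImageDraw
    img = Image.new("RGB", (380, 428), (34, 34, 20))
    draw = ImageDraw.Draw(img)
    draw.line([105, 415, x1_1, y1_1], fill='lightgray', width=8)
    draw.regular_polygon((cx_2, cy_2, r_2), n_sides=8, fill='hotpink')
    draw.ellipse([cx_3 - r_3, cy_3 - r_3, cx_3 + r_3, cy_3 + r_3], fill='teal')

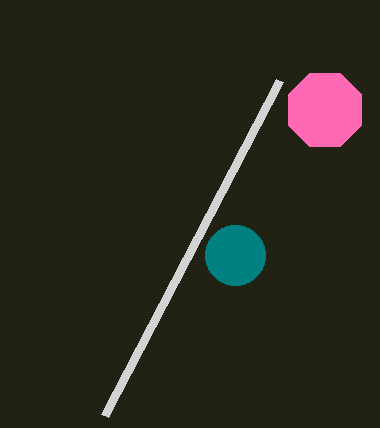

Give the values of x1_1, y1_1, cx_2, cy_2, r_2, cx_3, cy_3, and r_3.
x1_1 = 280, y1_1 = 80, cx_2 = 325, cy_2 = 110, r_2 = 40, cx_3 = 235, cy_3 = 255, r_3 = 30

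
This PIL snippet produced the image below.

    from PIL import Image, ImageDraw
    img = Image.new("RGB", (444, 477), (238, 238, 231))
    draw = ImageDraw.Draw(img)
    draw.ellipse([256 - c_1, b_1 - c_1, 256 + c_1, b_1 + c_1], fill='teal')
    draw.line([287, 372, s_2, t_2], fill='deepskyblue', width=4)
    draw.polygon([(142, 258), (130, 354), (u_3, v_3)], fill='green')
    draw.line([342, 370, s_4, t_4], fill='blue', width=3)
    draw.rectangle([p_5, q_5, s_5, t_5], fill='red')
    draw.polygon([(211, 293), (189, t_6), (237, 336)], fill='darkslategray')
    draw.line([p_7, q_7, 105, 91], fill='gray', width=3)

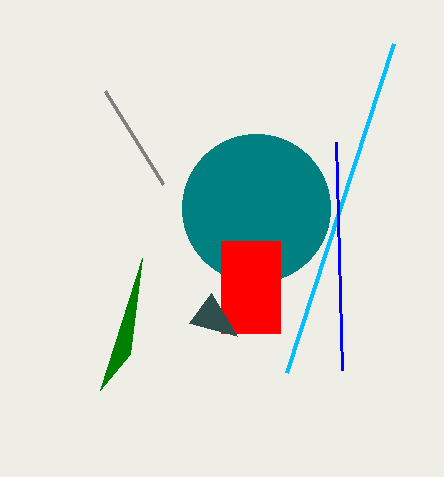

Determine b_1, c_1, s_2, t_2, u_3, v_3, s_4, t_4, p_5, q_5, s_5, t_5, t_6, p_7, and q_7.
b_1 = 208
c_1 = 74
s_2 = 394
t_2 = 43
u_3 = 100
v_3 = 390
s_4 = 336
t_4 = 142
p_5 = 221
q_5 = 241
s_5 = 280
t_5 = 333
t_6 = 323
p_7 = 163
q_7 = 184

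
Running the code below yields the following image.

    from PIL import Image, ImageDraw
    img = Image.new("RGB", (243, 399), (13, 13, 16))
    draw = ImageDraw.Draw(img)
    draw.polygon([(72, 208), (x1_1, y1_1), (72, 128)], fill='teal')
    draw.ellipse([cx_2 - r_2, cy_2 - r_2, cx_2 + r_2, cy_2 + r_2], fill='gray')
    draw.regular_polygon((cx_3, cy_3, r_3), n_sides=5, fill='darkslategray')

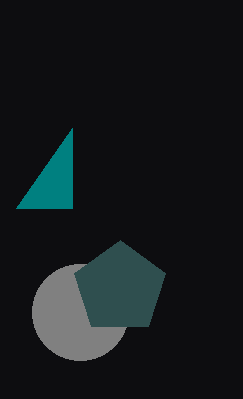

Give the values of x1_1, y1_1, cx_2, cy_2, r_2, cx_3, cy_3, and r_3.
x1_1 = 16, y1_1 = 208, cx_2 = 80, cy_2 = 312, r_2 = 48, cx_3 = 120, cy_3 = 288, r_3 = 48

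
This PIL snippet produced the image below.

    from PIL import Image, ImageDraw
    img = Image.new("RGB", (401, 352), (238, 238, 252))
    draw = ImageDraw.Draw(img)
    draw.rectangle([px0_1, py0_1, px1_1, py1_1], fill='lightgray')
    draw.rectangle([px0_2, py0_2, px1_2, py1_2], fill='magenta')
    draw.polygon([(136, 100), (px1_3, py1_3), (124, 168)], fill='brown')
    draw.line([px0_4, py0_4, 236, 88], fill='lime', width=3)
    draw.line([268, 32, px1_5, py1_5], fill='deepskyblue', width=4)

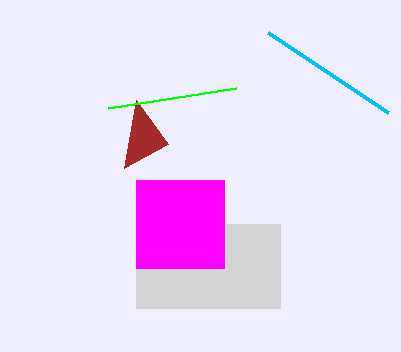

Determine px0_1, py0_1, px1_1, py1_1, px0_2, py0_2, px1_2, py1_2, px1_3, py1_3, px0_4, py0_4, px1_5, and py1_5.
px0_1 = 136; py0_1 = 224; px1_1 = 280; py1_1 = 308; px0_2 = 136; py0_2 = 180; px1_2 = 224; py1_2 = 268; px1_3 = 168; py1_3 = 144; px0_4 = 108; py0_4 = 108; px1_5 = 388; py1_5 = 112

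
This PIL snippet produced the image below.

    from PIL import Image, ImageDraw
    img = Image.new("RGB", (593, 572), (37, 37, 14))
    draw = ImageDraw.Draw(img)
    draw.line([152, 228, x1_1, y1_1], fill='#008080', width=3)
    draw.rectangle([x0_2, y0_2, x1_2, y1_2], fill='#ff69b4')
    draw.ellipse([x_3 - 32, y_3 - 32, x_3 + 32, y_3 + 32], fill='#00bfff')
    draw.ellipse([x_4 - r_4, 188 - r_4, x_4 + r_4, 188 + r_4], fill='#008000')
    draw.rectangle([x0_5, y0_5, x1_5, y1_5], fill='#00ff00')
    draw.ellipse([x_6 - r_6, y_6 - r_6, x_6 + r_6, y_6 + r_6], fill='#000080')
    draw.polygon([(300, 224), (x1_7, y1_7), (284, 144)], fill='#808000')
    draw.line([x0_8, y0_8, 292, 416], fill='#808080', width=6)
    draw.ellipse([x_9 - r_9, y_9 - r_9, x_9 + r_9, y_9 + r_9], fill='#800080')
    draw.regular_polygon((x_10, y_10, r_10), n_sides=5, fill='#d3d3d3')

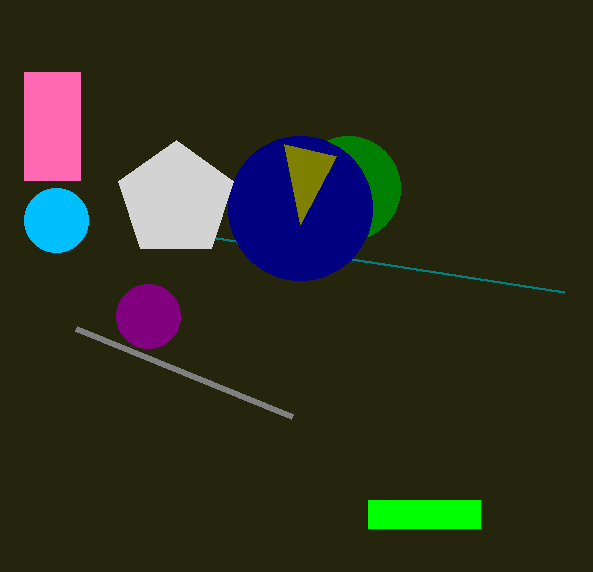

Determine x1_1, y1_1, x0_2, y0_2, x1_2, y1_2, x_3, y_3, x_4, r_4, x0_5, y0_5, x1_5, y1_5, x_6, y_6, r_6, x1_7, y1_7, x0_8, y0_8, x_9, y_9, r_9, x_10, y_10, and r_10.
x1_1 = 564, y1_1 = 292, x0_2 = 24, y0_2 = 72, x1_2 = 80, y1_2 = 180, x_3 = 56, y_3 = 220, x_4 = 348, r_4 = 52, x0_5 = 368, y0_5 = 500, x1_5 = 480, y1_5 = 528, x_6 = 300, y_6 = 208, r_6 = 72, x1_7 = 336, y1_7 = 156, x0_8 = 76, y0_8 = 328, x_9 = 148, y_9 = 316, r_9 = 32, x_10 = 176, y_10 = 200, r_10 = 60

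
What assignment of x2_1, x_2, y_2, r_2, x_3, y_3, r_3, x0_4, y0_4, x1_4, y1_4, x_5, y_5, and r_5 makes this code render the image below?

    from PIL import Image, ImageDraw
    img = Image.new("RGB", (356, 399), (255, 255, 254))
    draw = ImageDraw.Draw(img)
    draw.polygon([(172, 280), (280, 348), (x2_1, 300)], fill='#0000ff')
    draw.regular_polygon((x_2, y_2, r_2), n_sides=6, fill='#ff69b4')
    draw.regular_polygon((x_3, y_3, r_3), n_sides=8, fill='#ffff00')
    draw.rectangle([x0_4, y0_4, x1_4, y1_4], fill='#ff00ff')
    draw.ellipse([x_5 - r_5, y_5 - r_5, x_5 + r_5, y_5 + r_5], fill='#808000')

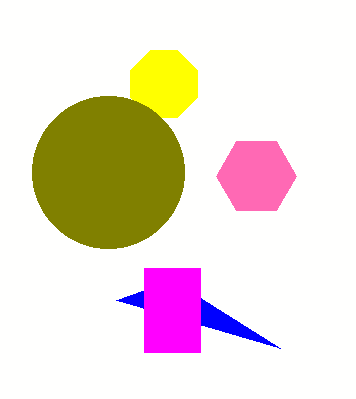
x2_1 = 116; x_2 = 256; y_2 = 176; r_2 = 40; x_3 = 164; y_3 = 84; r_3 = 36; x0_4 = 144; y0_4 = 268; x1_4 = 200; y1_4 = 352; x_5 = 108; y_5 = 172; r_5 = 76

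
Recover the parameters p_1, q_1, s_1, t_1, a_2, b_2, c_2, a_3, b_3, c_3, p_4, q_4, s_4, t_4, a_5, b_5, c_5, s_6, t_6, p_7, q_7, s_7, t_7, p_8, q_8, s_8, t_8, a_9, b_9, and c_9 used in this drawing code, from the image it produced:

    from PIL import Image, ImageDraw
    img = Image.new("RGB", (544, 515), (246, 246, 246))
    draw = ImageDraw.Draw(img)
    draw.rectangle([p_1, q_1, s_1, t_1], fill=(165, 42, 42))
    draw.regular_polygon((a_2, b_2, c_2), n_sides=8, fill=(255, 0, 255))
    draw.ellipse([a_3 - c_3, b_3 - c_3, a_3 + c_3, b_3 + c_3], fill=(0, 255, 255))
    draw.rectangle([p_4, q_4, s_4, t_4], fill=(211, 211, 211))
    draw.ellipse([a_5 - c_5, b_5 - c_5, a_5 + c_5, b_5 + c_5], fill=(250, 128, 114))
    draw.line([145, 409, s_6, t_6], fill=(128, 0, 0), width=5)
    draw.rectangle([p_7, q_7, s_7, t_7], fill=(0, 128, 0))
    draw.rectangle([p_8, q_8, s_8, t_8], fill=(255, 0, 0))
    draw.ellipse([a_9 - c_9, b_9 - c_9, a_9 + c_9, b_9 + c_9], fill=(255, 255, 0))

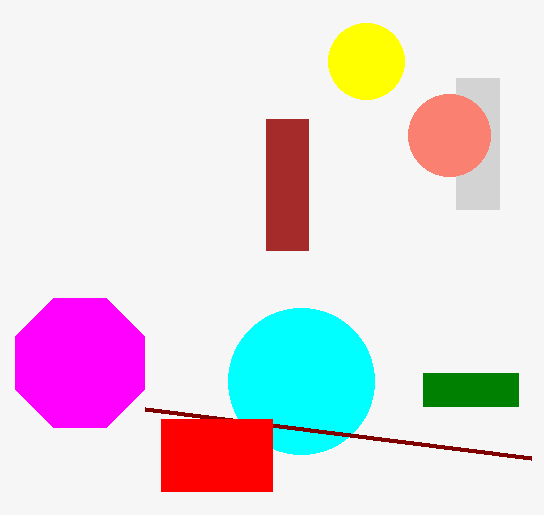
p_1 = 266; q_1 = 119; s_1 = 308; t_1 = 250; a_2 = 80; b_2 = 363; c_2 = 70; a_3 = 301; b_3 = 381; c_3 = 73; p_4 = 456; q_4 = 78; s_4 = 499; t_4 = 209; a_5 = 449; b_5 = 135; c_5 = 41; s_6 = 531; t_6 = 458; p_7 = 423; q_7 = 373; s_7 = 518; t_7 = 406; p_8 = 161; q_8 = 419; s_8 = 272; t_8 = 491; a_9 = 366; b_9 = 61; c_9 = 38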